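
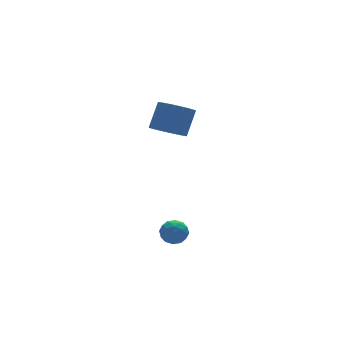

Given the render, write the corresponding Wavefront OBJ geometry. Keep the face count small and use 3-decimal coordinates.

v -3.02 -3.303 -1.876
v -2.4 -3.331 -1.713
v -3.1 -4.329 -1.747
v -2.48 -4.357 -1.584
v -2.902 -4.075 -1.193
v -2.853 -3.441 -1.272
v -2.647 -4.219 -2.188
v -2.598 -3.585 -2.267
v -2.17 -3.897 -1.906
v -2.328 -3.808 -1.29
v -3.172 -3.852 -2.17
v -3.33 -3.763 -1.554
v -2.703 -3.226 -1.805
v -2.797 -4.434 -1.655
v -3.045 -4.268 -1.424
v -2.681 -4.284 -1.329
v -2.969 -3.291 -1.546
v -2.605 -3.308 -1.45
v -2.9 -3.745 -1.145
v -2.895 -4.352 -2.01
v -2.531 -4.369 -1.914
v -2.819 -3.376 -2.131
v -2.455 -3.392 -2.036
v -2.6 -3.915 -2.315
v -2.203 -3.576 -1.823
v -2.25 -4.179 -1.748
v -2.348 -4.098 -2.103
v -2.319 -3.725 -2.149
v -2.296 -3.524 -1.461
v -2.343 -4.127 -1.386
v -2.591 -3.961 -1.156
v -2.562 -3.588 -1.202
v -2.161 -3.857 -1.575
v -3.157 -3.533 -2.074
v -3.204 -4.136 -1.999
v -2.938 -4.072 -2.258
v -2.909 -3.699 -2.304
v -3.25 -3.481 -1.712
v -3.297 -4.084 -1.637
v -3.181 -3.935 -1.311
v -3.152 -3.562 -1.357
v -3.339 -3.803 -1.885
v -0.3 1.353 1.038
v 0.437 1.027 0.739
v 1.118 1.46 1.943
v 0.38 1.787 2.242
v 0.437 1.414 0.599
v 1.118 1.848 1.804
v 0.268 1.787 0.56
v 0.949 2.221 1.765
v -0.031 2.061 0.631
v 0.65 2.495 1.835
v -0.392 2.173 0.794
v 0.289 2.607 1.999
v -0.731 2.097 1.014
v -0.051 2.531 2.218
v -0.973 1.85 1.238
v -0.292 2.284 2.443
v -1.06 1.49 1.417
v -0.379 1.924 2.622
v -0.973 1.098 1.509
v -0.292 1.532 2.714
v -0.732 0.765 1.493
v -0.051 1.199 2.698
v -0.392 0.566 1.373
v 0.289 1 2.577
v -0.031 0.548 1.175
v 0.649 0.982 2.38
v 0.268 0.714 0.947
v 0.949 1.148 2.151
f 1 38 17
f 38 12 41
f 17 41 6
f 38 41 17
f 1 17 13
f 17 6 18
f 13 18 2
f 17 18 13
f 1 13 22
f 13 2 23
f 22 23 8
f 13 23 22
f 1 22 34
f 22 8 37
f 34 37 11
f 22 37 34
f 1 34 38
f 34 11 42
f 38 42 12
f 34 42 38
f 2 18 29
f 18 6 32
f 29 32 10
f 18 32 29
f 6 41 19
f 41 12 40
f 19 40 5
f 41 40 19
f 12 42 39
f 42 11 35
f 39 35 3
f 42 35 39
f 11 37 36
f 37 8 24
f 36 24 7
f 37 24 36
f 8 23 28
f 23 2 25
f 28 25 9
f 23 25 28
f 4 30 16
f 30 10 31
f 16 31 5
f 30 31 16
f 4 16 14
f 16 5 15
f 14 15 3
f 16 15 14
f 4 14 21
f 14 3 20
f 21 20 7
f 14 20 21
f 4 21 26
f 21 7 27
f 26 27 9
f 21 27 26
f 4 26 30
f 26 9 33
f 30 33 10
f 26 33 30
f 5 31 19
f 31 10 32
f 19 32 6
f 31 32 19
f 3 15 39
f 15 5 40
f 39 40 12
f 15 40 39
f 7 20 36
f 20 3 35
f 36 35 11
f 20 35 36
f 9 27 28
f 27 7 24
f 28 24 8
f 27 24 28
f 10 33 29
f 33 9 25
f 29 25 2
f 33 25 29
f 44 43 47
f 44 47 45
f 45 47 48
f 45 48 46
f 47 43 49
f 47 49 48
f 48 49 50
f 48 50 46
f 49 43 51
f 49 51 50
f 50 51 52
f 50 52 46
f 51 43 53
f 51 53 52
f 52 53 54
f 52 54 46
f 53 43 55
f 53 55 54
f 54 55 56
f 54 56 46
f 55 43 57
f 55 57 56
f 56 57 58
f 56 58 46
f 57 43 59
f 57 59 58
f 58 59 60
f 58 60 46
f 59 43 61
f 59 61 60
f 60 61 62
f 60 62 46
f 61 43 63
f 61 63 62
f 62 63 64
f 62 64 46
f 63 43 65
f 63 65 64
f 64 65 66
f 64 66 46
f 65 43 67
f 65 67 66
f 66 67 68
f 66 68 46
f 67 43 69
f 67 69 68
f 68 69 70
f 68 70 46
f 69 43 44
f 69 44 70
f 70 44 45
f 70 45 46



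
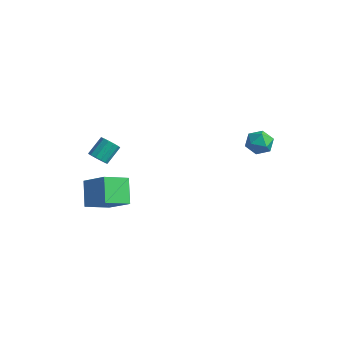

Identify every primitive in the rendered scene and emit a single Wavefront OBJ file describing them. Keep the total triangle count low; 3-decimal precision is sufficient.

v -0.965 -2.494 -1.65
v -1.444 -3.753 -1.014
v -1.754 -1.675 -0.625
v -2.233 -2.935 0.011
v 0.393 -2.485 -0.611
v -0.086 -3.745 0.025
v -0.396 -1.667 0.414
v -0.875 -2.926 1.05
v -1.582 -2.581 1.842
v -1.083 -2.44 1.628
v -1.04 -1.538 2.325
v -1.538 -1.679 2.538
v -1.3 -2.293 1.452
v -1.257 -1.392 2.149
v -1.606 -2.238 1.4
v -1.563 -1.336 2.096
v -1.905 -2.292 1.488
v -1.862 -1.39 2.184
v -2.1 -2.437 1.688
v -2.057 -1.536 2.384
v -2.131 -2.628 1.937
v -2.088 -1.727 2.633
v -1.988 -2.804 2.156
v -1.945 -1.903 2.852
v -1.715 -2.909 2.275
v -1.672 -2.008 2.972
v -1.4 -2.91 2.257
v -1.357 -2.008 2.953
v -1.143 -2.806 2.107
v -1.1 -1.905 2.803
v -1.025 -2.631 1.872
v -0.982 -1.729 2.569
v 2.727 4.102 1.497
v 3.403 4.487 1.367
v 3.377 3.133 2.013
v 4.053 3.518 1.883
v 3.545 3.785 2.423
v 3.143 4.384 2.105
v 3.637 3.236 1.275
v 3.235 3.835 0.957
v 3.966 3.951 1.23
v 3.909 4.291 1.94
v 2.871 3.329 1.44
v 2.814 3.669 2.15
f 2 4 1
f 5 2 1
f 1 4 3
f 3 5 1
f 2 8 4
f 6 2 5
f 6 8 2
f 4 8 3
f 7 5 3
f 3 8 7
f 7 6 5
f 8 6 7
f 10 9 13
f 10 13 11
f 11 13 14
f 11 14 12
f 13 9 15
f 13 15 14
f 14 15 16
f 14 16 12
f 15 9 17
f 15 17 16
f 16 17 18
f 16 18 12
f 17 9 19
f 17 19 18
f 18 19 20
f 18 20 12
f 19 9 21
f 19 21 20
f 20 21 22
f 20 22 12
f 21 9 23
f 21 23 22
f 22 23 24
f 22 24 12
f 23 9 25
f 23 25 24
f 24 25 26
f 24 26 12
f 25 9 27
f 25 27 26
f 26 27 28
f 26 28 12
f 27 9 29
f 27 29 28
f 28 29 30
f 28 30 12
f 29 9 31
f 29 31 30
f 30 31 32
f 30 32 12
f 31 9 10
f 31 10 32
f 32 10 11
f 32 11 12
f 33 44 38
f 33 38 34
f 33 34 40
f 33 40 43
f 33 43 44
f 34 38 42
f 38 44 37
f 44 43 35
f 43 40 39
f 40 34 41
f 36 42 37
f 36 37 35
f 36 35 39
f 36 39 41
f 36 41 42
f 37 42 38
f 35 37 44
f 39 35 43
f 41 39 40
f 42 41 34



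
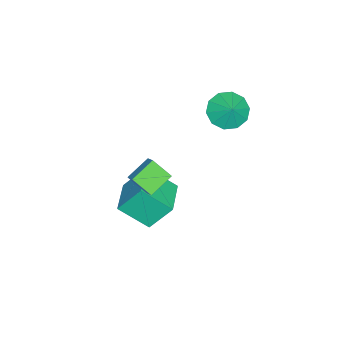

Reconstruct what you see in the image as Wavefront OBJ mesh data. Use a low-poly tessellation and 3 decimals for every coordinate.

v 0.348 -1.235 -3.647
v -0.064 -0.227 -2.265
v 0.14 0.244 -4.788
v -0.272 1.253 -3.406
v 2.212 -0.793 -3.414
v 1.8 0.216 -2.032
v 2.004 0.687 -4.555
v 1.592 1.695 -3.173
v 2.778 0.879 -0.917
v 2.722 -0.041 -0.117
v 1.716 1.451 -0.334
v 1.659 0.531 0.465
v 3.301 1.309 -0.385
v 3.244 0.389 0.414
v 2.238 1.881 0.197
v 2.182 0.961 0.997
v -1.378 3.269 2.121
v -0.563 2.781 1.75
v -0.802 3.671 2.859
v -0.597 3.345 1.469
v -0.929 3.879 1.438
v -1.433 4.181 1.667
v -1.916 4.134 2.069
v -2.194 3.757 2.491
v -2.16 3.193 2.772
v -1.827 2.658 2.803
v -1.323 2.357 2.574
v -0.84 2.404 2.172
f 2 4 1
f 5 2 1
f 1 4 3
f 3 5 1
f 2 8 4
f 6 2 5
f 6 8 2
f 4 8 3
f 7 5 3
f 3 8 7
f 7 6 5
f 8 6 7
f 10 12 9
f 13 10 9
f 9 12 11
f 11 13 9
f 10 16 12
f 14 10 13
f 14 16 10
f 12 16 11
f 15 13 11
f 11 16 15
f 15 14 13
f 16 14 15
f 18 17 20
f 18 20 19
f 20 17 21
f 20 21 19
f 21 17 22
f 21 22 19
f 22 17 23
f 22 23 19
f 23 17 24
f 23 24 19
f 24 17 25
f 24 25 19
f 25 17 26
f 25 26 19
f 26 17 27
f 26 27 19
f 27 17 28
f 27 28 19
f 28 17 18
f 28 18 19



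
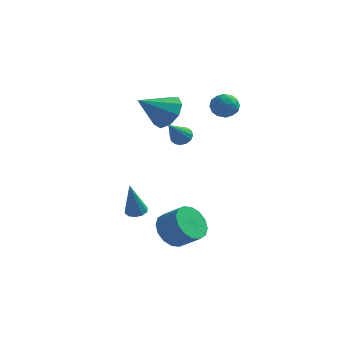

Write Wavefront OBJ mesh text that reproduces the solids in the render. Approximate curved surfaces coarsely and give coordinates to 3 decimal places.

v 1.377 -2.187 2.115
v 1.819 -1.981 2.411
v 1.143 -3.453 3.345
v 1.583 -1.837 2.515
v 1.292 -1.786 2.512
v 1.024 -1.843 2.402
v 0.851 -1.992 2.216
v 0.818 -2.193 2.003
v 0.936 -2.393 1.819
v 1.171 -2.537 1.716
v 1.462 -2.588 1.719
v 1.73 -2.531 1.828
v 1.903 -2.382 2.015
v 1.936 -2.181 2.228
v -0.861 -2.23 -3.174
v -0.426 -2.589 -3.257
v -0.979 -2.83 -1.206
v -0.293 -2.28 -3.155
v -0.377 -1.951 -3.059
v -0.646 -1.729 -3.008
v -0.996 -1.698 -3.02
v -1.295 -1.871 -3.09
v -1.428 -2.18 -3.193
v -1.345 -2.509 -3.288
v -1.076 -2.731 -3.339
v -0.725 -2.762 -3.328
v -0.516 1.706 1.791
v 0.282 1.547 2.501
v -1.704 0.654 2.889
v -0.095 2.157 2.677
v -0.669 2.556 2.439
v -1.171 2.557 1.897
v -1.367 2.16 1.305
v -1.164 1.551 0.941
v -0.658 1.013 0.974
v -0.085 0.8 1.39
v 0.286 1.011 1.993
v 2.13 2.356 2.94
v 2.531 2.4 2.274
v 2.209 1.1 2.906
v 2.61 1.144 2.24
v 2.933 1.387 2.905
v 2.883 2.164 2.926
v 1.857 1.336 2.254
v 1.807 2.113 2.275
v 2.362 1.769 1.85
v 3.027 1.801 2.253
v 1.713 1.699 2.927
v 2.378 1.731 3.33
v 2.323 2.488 2.61
v 2.417 1.012 2.57
v 2.606 1.155 2.961
v 2.842 1.18 2.57
v 2.53 2.349 2.993
v 2.766 2.375 2.602
v 3.002 1.78 2.973
v 1.974 1.125 2.578
v 2.21 1.151 2.187
v 1.898 2.32 2.61
v 2.134 2.345 2.219
v 1.738 1.72 2.207
v 2.46 2.143 1.97
v 2.506 1.405 1.95
v 2.063 1.518 1.958
v 2.034 1.975 1.97
v 2.85 2.162 2.206
v 2.897 1.424 2.186
v 3.087 1.567 2.577
v 3.058 2.023 2.59
v 2.751 1.791 1.957
v 1.843 2.076 2.994
v 1.89 1.338 2.974
v 1.682 1.477 2.59
v 1.653 1.933 2.603
v 2.234 2.095 3.23
v 2.28 1.357 3.21
v 2.706 1.525 3.21
v 2.677 1.982 3.222
v 1.989 1.709 3.223
v 1.118 -2.913 -3.867
v 1.636 -3.333 -4.665
v 2.701 -3.566 -3.851
v 2.182 -3.147 -3.053
v 1.761 -2.809 -4.678
v 2.825 -3.042 -3.864
v 1.713 -2.313 -4.473
v 2.777 -2.547 -3.659
v 1.505 -1.978 -4.106
v 2.57 -2.212 -3.292
v 1.194 -1.894 -3.675
v 2.259 -2.127 -2.861
v 0.863 -2.083 -3.295
v 1.927 -2.316 -2.481
v 0.599 -2.494 -3.069
v 1.664 -2.727 -2.255
v 0.475 -3.018 -3.056
v 1.539 -3.251 -2.242
v 0.523 -3.513 -3.261
v 1.587 -3.747 -2.447
v 0.73 -3.848 -3.628
v 1.795 -4.082 -2.814
v 1.041 -3.933 -4.059
v 2.106 -4.166 -3.245
v 1.373 -3.744 -4.439
v 2.437 -3.977 -3.625
f 2 1 4
f 2 4 3
f 4 1 5
f 4 5 3
f 5 1 6
f 5 6 3
f 6 1 7
f 6 7 3
f 7 1 8
f 7 8 3
f 8 1 9
f 8 9 3
f 9 1 10
f 9 10 3
f 10 1 11
f 10 11 3
f 11 1 12
f 11 12 3
f 12 1 13
f 12 13 3
f 13 1 14
f 13 14 3
f 14 1 2
f 14 2 3
f 16 15 18
f 16 18 17
f 18 15 19
f 18 19 17
f 19 15 20
f 19 20 17
f 20 15 21
f 20 21 17
f 21 15 22
f 21 22 17
f 22 15 23
f 22 23 17
f 23 15 24
f 23 24 17
f 24 15 25
f 24 25 17
f 25 15 26
f 25 26 17
f 26 15 16
f 26 16 17
f 28 27 30
f 28 30 29
f 30 27 31
f 30 31 29
f 31 27 32
f 31 32 29
f 32 27 33
f 32 33 29
f 33 27 34
f 33 34 29
f 34 27 35
f 34 35 29
f 35 27 36
f 35 36 29
f 36 27 37
f 36 37 29
f 37 27 28
f 37 28 29
f 38 75 54
f 75 49 78
f 54 78 43
f 75 78 54
f 38 54 50
f 54 43 55
f 50 55 39
f 54 55 50
f 38 50 59
f 50 39 60
f 59 60 45
f 50 60 59
f 38 59 71
f 59 45 74
f 71 74 48
f 59 74 71
f 38 71 75
f 71 48 79
f 75 79 49
f 71 79 75
f 39 55 66
f 55 43 69
f 66 69 47
f 55 69 66
f 43 78 56
f 78 49 77
f 56 77 42
f 78 77 56
f 49 79 76
f 79 48 72
f 76 72 40
f 79 72 76
f 48 74 73
f 74 45 61
f 73 61 44
f 74 61 73
f 45 60 65
f 60 39 62
f 65 62 46
f 60 62 65
f 41 67 53
f 67 47 68
f 53 68 42
f 67 68 53
f 41 53 51
f 53 42 52
f 51 52 40
f 53 52 51
f 41 51 58
f 51 40 57
f 58 57 44
f 51 57 58
f 41 58 63
f 58 44 64
f 63 64 46
f 58 64 63
f 41 63 67
f 63 46 70
f 67 70 47
f 63 70 67
f 42 68 56
f 68 47 69
f 56 69 43
f 68 69 56
f 40 52 76
f 52 42 77
f 76 77 49
f 52 77 76
f 44 57 73
f 57 40 72
f 73 72 48
f 57 72 73
f 46 64 65
f 64 44 61
f 65 61 45
f 64 61 65
f 47 70 66
f 70 46 62
f 66 62 39
f 70 62 66
f 81 80 84
f 81 84 82
f 82 84 85
f 82 85 83
f 84 80 86
f 84 86 85
f 85 86 87
f 85 87 83
f 86 80 88
f 86 88 87
f 87 88 89
f 87 89 83
f 88 80 90
f 88 90 89
f 89 90 91
f 89 91 83
f 90 80 92
f 90 92 91
f 91 92 93
f 91 93 83
f 92 80 94
f 92 94 93
f 93 94 95
f 93 95 83
f 94 80 96
f 94 96 95
f 95 96 97
f 95 97 83
f 96 80 98
f 96 98 97
f 97 98 99
f 97 99 83
f 98 80 100
f 98 100 99
f 99 100 101
f 99 101 83
f 100 80 102
f 100 102 101
f 101 102 103
f 101 103 83
f 102 80 104
f 102 104 103
f 103 104 105
f 103 105 83
f 104 80 81
f 104 81 105
f 105 81 82
f 105 82 83



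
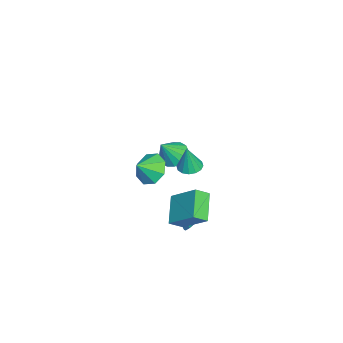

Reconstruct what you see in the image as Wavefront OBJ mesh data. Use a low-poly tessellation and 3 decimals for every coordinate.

v 3.286 1.728 2.178
v 3.947 1.766 2.073
v 3.534 1.592 3.682
v 3.844 2.094 2.119
v 3.592 2.324 2.182
v 3.258 2.394 2.243
v 2.932 2.286 2.287
v 2.7 2.028 2.302
v 2.626 1.69 2.284
v 2.728 1.362 2.237
v 2.98 1.132 2.175
v 3.314 1.062 2.113
v 3.64 1.17 2.069
v 3.872 1.427 2.054
v 0.593 1.682 -4.283
v 1.112 2.056 -3.622
v 0.307 0.338 -3.297
v 0.671 2.213 -3.536
v 0.209 2.228 -3.649
v -0.15 2.096 -3.933
v -0.311 1.853 -4.31
v -0.229 1.565 -4.68
v 0.073 1.307 -4.943
v 0.514 1.15 -5.03
v 0.976 1.136 -4.916
v 1.336 1.267 -4.632
v 1.496 1.51 -4.255
v 1.414 1.798 -3.885
v -3.256 -0.014 -2.233
v -2.571 0.537 -2.367
v -2.524 -0.606 -0.927
v -2.861 0.772 -2.098
v -3.258 0.796 -1.864
v -3.654 0.604 -1.729
v -3.943 0.245 -1.729
v -4.049 -0.182 -1.864
v -3.942 -0.565 -2.098
v -3.652 -0.8 -2.368
v -3.255 -0.824 -2.601
v -2.859 -0.631 -2.736
v -2.57 -0.273 -2.736
v -2.464 0.155 -2.601
v 0.137 -0.737 -0.83
v 1.005 -0.374 -1.273
v 0.763 -1.383 -0.13
v 0.772 0.068 -0.654
v 0.166 0.039 -0.138
v -0.457 -0.444 -0.027
v -0.732 -1.099 -0.387
v -0.498 -1.541 -1.006
v 0.107 -1.512 -1.521
v 0.73 -1.029 -1.632
v 1.298 1.225 -2.167
v 1.674 0.547 -1.636
v 1.988 2.577 -0.927
v 2.363 1.899 -0.396
v 2.797 1.321 -3.104
v 3.172 0.643 -2.573
v 3.486 2.673 -1.864
v 3.862 1.995 -1.333
f 2 1 4
f 2 4 3
f 4 1 5
f 4 5 3
f 5 1 6
f 5 6 3
f 6 1 7
f 6 7 3
f 7 1 8
f 7 8 3
f 8 1 9
f 8 9 3
f 9 1 10
f 9 10 3
f 10 1 11
f 10 11 3
f 11 1 12
f 11 12 3
f 12 1 13
f 12 13 3
f 13 1 14
f 13 14 3
f 14 1 2
f 14 2 3
f 16 15 18
f 16 18 17
f 18 15 19
f 18 19 17
f 19 15 20
f 19 20 17
f 20 15 21
f 20 21 17
f 21 15 22
f 21 22 17
f 22 15 23
f 22 23 17
f 23 15 24
f 23 24 17
f 24 15 25
f 24 25 17
f 25 15 26
f 25 26 17
f 26 15 27
f 26 27 17
f 27 15 28
f 27 28 17
f 28 15 16
f 28 16 17
f 30 29 32
f 30 32 31
f 32 29 33
f 32 33 31
f 33 29 34
f 33 34 31
f 34 29 35
f 34 35 31
f 35 29 36
f 35 36 31
f 36 29 37
f 36 37 31
f 37 29 38
f 37 38 31
f 38 29 39
f 38 39 31
f 39 29 40
f 39 40 31
f 40 29 41
f 40 41 31
f 41 29 42
f 41 42 31
f 42 29 30
f 42 30 31
f 44 43 46
f 44 46 45
f 46 43 47
f 46 47 45
f 47 43 48
f 47 48 45
f 48 43 49
f 48 49 45
f 49 43 50
f 49 50 45
f 50 43 51
f 50 51 45
f 51 43 52
f 51 52 45
f 52 43 44
f 52 44 45
f 54 56 53
f 57 54 53
f 53 56 55
f 55 57 53
f 54 60 56
f 58 54 57
f 58 60 54
f 56 60 55
f 59 57 55
f 55 60 59
f 59 58 57
f 60 58 59



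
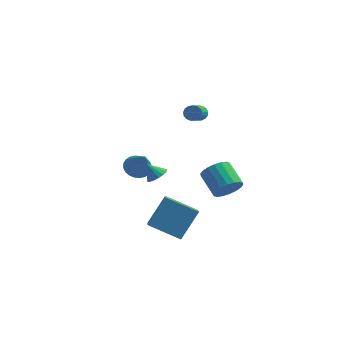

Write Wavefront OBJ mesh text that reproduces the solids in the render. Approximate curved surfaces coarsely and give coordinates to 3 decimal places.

v 1.736 0.741 -2.476
v 2.316 1.459 -2.741
v 1.324 2.576 -1.89
v 0.744 1.859 -1.624
v 2.03 1.446 -3.058
v 1.037 2.563 -2.207
v 1.686 1.293 -3.259
v 0.693 2.411 -2.408
v 1.351 1.031 -3.306
v 0.358 2.149 -2.455
v 1.093 0.712 -3.188
v 0.1 1.829 -2.337
v 0.963 0.399 -2.928
v -0.03 1.516 -2.077
v 0.985 0.153 -2.58
v -0.008 1.27 -1.729
v 1.156 0.024 -2.21
v 0.164 1.141 -1.359
v 1.443 0.037 -1.893
v 0.45 1.154 -1.042
v 1.787 0.189 -1.692
v 0.794 1.307 -0.841
v 2.122 0.451 -1.645
v 1.129 1.569 -0.794
v 2.38 0.771 -1.763
v 1.387 1.888 -0.912
v 2.51 1.084 -2.023
v 1.517 2.201 -1.172
v 2.488 1.33 -2.371
v 1.495 2.447 -1.52
v -1.824 -1.995 0.056
v -1.386 -2.366 0.439
v -2.456 -1.905 0.864
v -1.286 -2.054 0.483
v -1.308 -1.729 0.429
v -1.449 -1.465 0.289
v -1.676 -1.322 0.096
v -1.937 -1.334 -0.106
v -2.172 -1.497 -0.271
v -2.327 -1.774 -0.362
v -2.367 -2.102 -0.356
v -2.283 -2.405 -0.257
v -2.094 -2.615 -0.085
v -1.843 -2.682 0.118
v -1.587 -2.592 0.307
v -2.427 -1.841 -4.159
v -2.086 -3.319 -3.227
v -1.658 -0.663 -2.573
v -1.317 -2.141 -1.641
v -0.503 -1.939 -5.019
v -0.162 -3.417 -4.087
v 0.266 -0.761 -3.433
v 0.607 -2.239 -2.501
v -0.212 1.745 3.096
v -0.02 1.478 2.668
v -0.076 -0.052 3.596
v -0.268 0.215 4.024
v 0.192 1.549 2.797
v 0.137 0.019 3.725
v 0.312 1.664 2.995
v 0.256 0.135 3.923
v 0.312 1.798 3.215
v 0.256 0.269 4.144
v 0.191 1.92 3.409
v 0.136 0.391 4.337
v -0.021 2.002 3.531
v -0.077 0.472 4.459
v -0.278 2.025 3.553
v -0.334 0.495 4.481
v -0.519 1.983 3.47
v -0.575 0.454 4.399
v -0.69 1.887 3.302
v -0.746 0.358 4.23
v -0.752 1.759 3.087
v -0.808 0.229 4.015
v -0.69 1.627 2.873
v -0.745 0.097 3.801
v -0.518 1.522 2.711
v -0.574 -0.007 3.639
v -0.276 1.468 2.637
v -0.332 -0.061 3.565
v -3.913 2.095 -2.231
v -3.172 1.923 -2.652
v -3.227 1.185 -0.649
v -3.1 2.223 -2.511
v -3.151 2.503 -2.327
v -3.319 2.722 -2.129
v -3.578 2.845 -1.946
v -3.887 2.854 -1.807
v -4.2 2.747 -1.732
v -4.47 2.541 -1.733
v -4.655 2.267 -1.81
v -4.727 1.967 -1.951
v -4.675 1.686 -2.135
v -4.508 1.468 -2.334
v -4.249 1.345 -2.516
v -3.94 1.336 -2.656
v -3.627 1.443 -2.73
v -3.357 1.649 -2.729
f 2 1 5
f 2 5 3
f 3 5 6
f 3 6 4
f 5 1 7
f 5 7 6
f 6 7 8
f 6 8 4
f 7 1 9
f 7 9 8
f 8 9 10
f 8 10 4
f 9 1 11
f 9 11 10
f 10 11 12
f 10 12 4
f 11 1 13
f 11 13 12
f 12 13 14
f 12 14 4
f 13 1 15
f 13 15 14
f 14 15 16
f 14 16 4
f 15 1 17
f 15 17 16
f 16 17 18
f 16 18 4
f 17 1 19
f 17 19 18
f 18 19 20
f 18 20 4
f 19 1 21
f 19 21 20
f 20 21 22
f 20 22 4
f 21 1 23
f 21 23 22
f 22 23 24
f 22 24 4
f 23 1 25
f 23 25 24
f 24 25 26
f 24 26 4
f 25 1 27
f 25 27 26
f 26 27 28
f 26 28 4
f 27 1 29
f 27 29 28
f 28 29 30
f 28 30 4
f 29 1 2
f 29 2 30
f 30 2 3
f 30 3 4
f 32 31 34
f 32 34 33
f 34 31 35
f 34 35 33
f 35 31 36
f 35 36 33
f 36 31 37
f 36 37 33
f 37 31 38
f 37 38 33
f 38 31 39
f 38 39 33
f 39 31 40
f 39 40 33
f 40 31 41
f 40 41 33
f 41 31 42
f 41 42 33
f 42 31 43
f 42 43 33
f 43 31 44
f 43 44 33
f 44 31 45
f 44 45 33
f 45 31 32
f 45 32 33
f 47 49 46
f 50 47 46
f 46 49 48
f 48 50 46
f 47 53 49
f 51 47 50
f 51 53 47
f 49 53 48
f 52 50 48
f 48 53 52
f 52 51 50
f 53 51 52
f 55 54 58
f 55 58 56
f 56 58 59
f 56 59 57
f 58 54 60
f 58 60 59
f 59 60 61
f 59 61 57
f 60 54 62
f 60 62 61
f 61 62 63
f 61 63 57
f 62 54 64
f 62 64 63
f 63 64 65
f 63 65 57
f 64 54 66
f 64 66 65
f 65 66 67
f 65 67 57
f 66 54 68
f 66 68 67
f 67 68 69
f 67 69 57
f 68 54 70
f 68 70 69
f 69 70 71
f 69 71 57
f 70 54 72
f 70 72 71
f 71 72 73
f 71 73 57
f 72 54 74
f 72 74 73
f 73 74 75
f 73 75 57
f 74 54 76
f 74 76 75
f 75 76 77
f 75 77 57
f 76 54 78
f 76 78 77
f 77 78 79
f 77 79 57
f 78 54 80
f 78 80 79
f 79 80 81
f 79 81 57
f 80 54 55
f 80 55 81
f 81 55 56
f 81 56 57
f 83 82 85
f 83 85 84
f 85 82 86
f 85 86 84
f 86 82 87
f 86 87 84
f 87 82 88
f 87 88 84
f 88 82 89
f 88 89 84
f 89 82 90
f 89 90 84
f 90 82 91
f 90 91 84
f 91 82 92
f 91 92 84
f 92 82 93
f 92 93 84
f 93 82 94
f 93 94 84
f 94 82 95
f 94 95 84
f 95 82 96
f 95 96 84
f 96 82 97
f 96 97 84
f 97 82 98
f 97 98 84
f 98 82 99
f 98 99 84
f 99 82 83
f 99 83 84



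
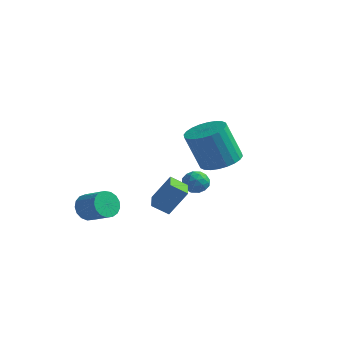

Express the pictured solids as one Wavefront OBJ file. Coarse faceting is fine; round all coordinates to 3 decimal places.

v 3.117 0.928 2.796
v 3.98 1.39 3.147
v 3.486 0.813 5.116
v 2.623 0.352 4.764
v 3.713 1.694 3.17
v 3.219 1.118 5.138
v 3.355 1.882 3.135
v 2.861 1.306 5.103
v 2.961 1.925 3.048
v 2.467 1.348 5.017
v 2.59 1.816 2.924
v 2.096 1.239 4.892
v 2.3 1.572 2.779
v 1.806 0.995 4.748
v 2.134 1.23 2.637
v 1.64 0.653 4.606
v 2.118 0.842 2.52
v 1.624 0.265 4.488
v 2.254 0.467 2.444
v 1.76 -0.11 4.413
v 2.521 0.162 2.422
v 2.027 -0.414 4.39
v 2.879 -0.026 2.457
v 2.385 -0.602 4.425
v 3.273 -0.068 2.543
v 2.779 -0.645 4.512
v 3.644 0.041 2.668
v 3.15 -0.536 4.636
v 3.934 0.285 2.812
v 3.44 -0.292 4.781
v 4.1 0.627 2.954
v 3.606 0.05 4.923
v 4.116 1.015 3.072
v 3.622 0.438 5.04
v 2.28 -1.849 0.101
v 1.652 -2.333 0.624
v 1.445 -0.776 0.09
v 0.817 -1.26 0.613
v 2.943 -1.32 1.387
v 2.315 -1.804 1.91
v 2.108 -0.247 1.376
v 1.48 -0.731 1.899
v -0.058 3.998 0.22
v 0.296 3.803 -0.383
v -0.836 3.137 0.043
v -0.482 2.942 -0.56
v -0.176 2.838 0.09
v 0.304 3.37 0.199
v -0.844 3.57 -0.539
v -0.364 4.102 -0.43
v -0.19 3.538 -0.852
v 0.222 3.086 -0.463
v -0.762 3.854 0.123
v -0.35 3.402 0.512
v 0.187 3.976 -0.066
v -0.727 2.964 -0.274
v -0.547 2.903 0.108
v -0.34 2.788 -0.246
v 0.192 3.722 0.276
v 0.4 3.607 -0.078
v 0.122 3.04 0.2
v -0.94 3.333 -0.262
v -0.732 3.218 -0.616
v -0.2 4.152 -0.094
v 0.007 4.037 -0.448
v -0.662 3.9 -0.54
v 0.109 3.706 -0.696
v -0.348 3.199 -0.8
v -0.561 3.569 -0.788
v -0.278 3.882 -0.724
v 0.352 3.44 -0.467
v -0.105 2.933 -0.571
v 0.074 2.872 -0.189
v 0.357 3.185 -0.125
v 0.066 3.284 -0.743
v -0.435 4.007 0.231
v -0.892 3.5 0.127
v -0.897 3.755 -0.215
v -0.614 4.068 -0.151
v -0.192 3.741 0.46
v -0.649 3.234 0.356
v -0.262 3.058 0.384
v 0.021 3.371 0.448
v -0.606 3.656 0.403
v -1.79 -2.695 -0.235
v -1.49 -2.325 -0.852
v -0.249 -2.415 -0.302
v -0.55 -2.785 0.315
v -1.575 -2.049 -0.615
v -0.334 -2.139 -0.065
v -1.709 -1.921 -0.291
v -0.469 -2.011 0.259
v -1.862 -1.971 0.046
v -0.622 -2.061 0.596
v -1.999 -2.186 0.318
v -0.758 -2.276 0.868
v -2.087 -2.518 0.464
v -0.847 -2.608 1.014
v -2.108 -2.891 0.45
v -0.868 -2.981 1
v -2.056 -3.218 0.279
v -0.815 -3.308 0.829
v -1.943 -3.426 -0.01
v -0.702 -3.516 0.54
v -1.795 -3.466 -0.351
v -0.554 -3.556 0.199
v -1.646 -3.33 -0.664
v -0.405 -3.42 -0.114
v -1.53 -3.048 -0.88
v -0.289 -3.138 -0.33
v -1.474 -2.685 -0.948
v -0.233 -2.775 -0.398
f 2 1 5
f 2 5 3
f 3 5 6
f 3 6 4
f 5 1 7
f 5 7 6
f 6 7 8
f 6 8 4
f 7 1 9
f 7 9 8
f 8 9 10
f 8 10 4
f 9 1 11
f 9 11 10
f 10 11 12
f 10 12 4
f 11 1 13
f 11 13 12
f 12 13 14
f 12 14 4
f 13 1 15
f 13 15 14
f 14 15 16
f 14 16 4
f 15 1 17
f 15 17 16
f 16 17 18
f 16 18 4
f 17 1 19
f 17 19 18
f 18 19 20
f 18 20 4
f 19 1 21
f 19 21 20
f 20 21 22
f 20 22 4
f 21 1 23
f 21 23 22
f 22 23 24
f 22 24 4
f 23 1 25
f 23 25 24
f 24 25 26
f 24 26 4
f 25 1 27
f 25 27 26
f 26 27 28
f 26 28 4
f 27 1 29
f 27 29 28
f 28 29 30
f 28 30 4
f 29 1 31
f 29 31 30
f 30 31 32
f 30 32 4
f 31 1 33
f 31 33 32
f 32 33 34
f 32 34 4
f 33 1 2
f 33 2 34
f 34 2 3
f 34 3 4
f 36 38 35
f 39 36 35
f 35 38 37
f 37 39 35
f 36 42 38
f 40 36 39
f 40 42 36
f 38 42 37
f 41 39 37
f 37 42 41
f 41 40 39
f 42 40 41
f 43 80 59
f 80 54 83
f 59 83 48
f 80 83 59
f 43 59 55
f 59 48 60
f 55 60 44
f 59 60 55
f 43 55 64
f 55 44 65
f 64 65 50
f 55 65 64
f 43 64 76
f 64 50 79
f 76 79 53
f 64 79 76
f 43 76 80
f 76 53 84
f 80 84 54
f 76 84 80
f 44 60 71
f 60 48 74
f 71 74 52
f 60 74 71
f 48 83 61
f 83 54 82
f 61 82 47
f 83 82 61
f 54 84 81
f 84 53 77
f 81 77 45
f 84 77 81
f 53 79 78
f 79 50 66
f 78 66 49
f 79 66 78
f 50 65 70
f 65 44 67
f 70 67 51
f 65 67 70
f 46 72 58
f 72 52 73
f 58 73 47
f 72 73 58
f 46 58 56
f 58 47 57
f 56 57 45
f 58 57 56
f 46 56 63
f 56 45 62
f 63 62 49
f 56 62 63
f 46 63 68
f 63 49 69
f 68 69 51
f 63 69 68
f 46 68 72
f 68 51 75
f 72 75 52
f 68 75 72
f 47 73 61
f 73 52 74
f 61 74 48
f 73 74 61
f 45 57 81
f 57 47 82
f 81 82 54
f 57 82 81
f 49 62 78
f 62 45 77
f 78 77 53
f 62 77 78
f 51 69 70
f 69 49 66
f 70 66 50
f 69 66 70
f 52 75 71
f 75 51 67
f 71 67 44
f 75 67 71
f 86 85 89
f 86 89 87
f 87 89 90
f 87 90 88
f 89 85 91
f 89 91 90
f 90 91 92
f 90 92 88
f 91 85 93
f 91 93 92
f 92 93 94
f 92 94 88
f 93 85 95
f 93 95 94
f 94 95 96
f 94 96 88
f 95 85 97
f 95 97 96
f 96 97 98
f 96 98 88
f 97 85 99
f 97 99 98
f 98 99 100
f 98 100 88
f 99 85 101
f 99 101 100
f 100 101 102
f 100 102 88
f 101 85 103
f 101 103 102
f 102 103 104
f 102 104 88
f 103 85 105
f 103 105 104
f 104 105 106
f 104 106 88
f 105 85 107
f 105 107 106
f 106 107 108
f 106 108 88
f 107 85 109
f 107 109 108
f 108 109 110
f 108 110 88
f 109 85 111
f 109 111 110
f 110 111 112
f 110 112 88
f 111 85 86
f 111 86 112
f 112 86 87
f 112 87 88



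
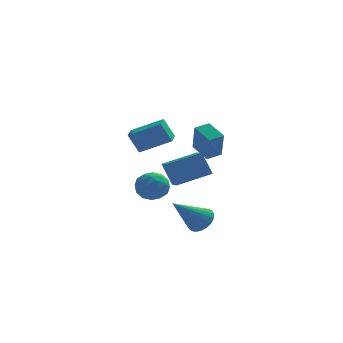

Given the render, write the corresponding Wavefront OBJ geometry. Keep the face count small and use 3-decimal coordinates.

v -0.289 2.989 -2.951
v 0.314 3.36 -3.513
v 0.766 2.16 -2.367
v 1.369 2.531 -2.929
v 1.004 3.027 -2.267
v 0.352 3.539 -2.628
v 0.728 1.981 -3.252
v 0.076 2.493 -3.613
v 0.943 2.737 -3.699
v 1.113 3.384 -3.09
v -0.033 2.136 -2.79
v 0.137 2.783 -2.181
v -0.08 3.247 -3.283
v 1.16 2.273 -2.597
v 0.945 2.564 -2.207
v 1.3 2.782 -2.538
v -0.058 3.352 -2.763
v 0.296 3.57 -3.093
v 0.702 3.375 -2.361
v 0.784 1.95 -2.787
v 1.138 2.168 -3.117
v -0.22 2.738 -3.342
v 0.135 2.956 -3.673
v 0.378 2.145 -3.519
v 0.644 3.099 -3.723
v 1.264 2.612 -3.38
v 0.888 2.289 -3.57
v 0.504 2.59 -3.782
v 0.744 3.479 -3.365
v 1.364 2.992 -3.022
v 1.149 3.283 -2.632
v 0.766 3.584 -2.845
v 1.114 3.113 -3.475
v -0.284 2.528 -2.858
v 0.336 2.041 -2.515
v 0.314 1.936 -3.035
v -0.069 2.237 -3.248
v -0.184 2.908 -2.5
v 0.436 2.421 -2.157
v 0.576 2.93 -2.098
v 0.192 3.231 -2.31
v -0.034 2.407 -2.405
v 1.639 1.644 -2.493
v 1.15 1.963 -1.253
v 1.485 2.653 -2.813
v 0.995 2.972 -1.574
v 3.365 2.088 -1.926
v 2.875 2.407 -0.687
v 3.21 3.097 -2.247
v 2.721 3.416 -1.007
v -0.263 -3.439 1.428
v -0.751 -3.34 2.42
v -0.098 -2.483 1.414
v -0.586 -2.385 2.406
v 1.166 -3.675 2.154
v 0.678 -3.577 3.146
v 1.331 -2.72 2.14
v 0.843 -2.621 3.132
v 3.046 1.388 -0.727
v 3.093 0.725 0.707
v 2.434 2.359 -0.258
v 2.481 1.696 1.176
v 3.759 1.764 -0.576
v 3.806 1.101 0.858
v 3.147 2.735 -0.107
v 3.194 2.072 1.327
v 2.658 -0.42 -3.969
v 3.209 -0.874 -3.68
v 1.302 -1.18 -2.571
v 3.242 -0.608 -3.504
v 3.174 -0.31 -3.408
v 3.017 -0.032 -3.41
v 2.797 0.18 -3.507
v 2.554 0.288 -3.685
v 2.328 0.273 -3.912
v 2.159 0.139 -4.148
v 2.077 -0.092 -4.354
v 2.095 -0.38 -4.493
v 2.21 -0.675 -4.541
v 2.403 -0.926 -4.491
v 2.639 -1.089 -4.35
v 2.879 -1.137 -4.143
v 3.081 -1.061 -3.907
f 1 38 17
f 38 12 41
f 17 41 6
f 38 41 17
f 1 17 13
f 17 6 18
f 13 18 2
f 17 18 13
f 1 13 22
f 13 2 23
f 22 23 8
f 13 23 22
f 1 22 34
f 22 8 37
f 34 37 11
f 22 37 34
f 1 34 38
f 34 11 42
f 38 42 12
f 34 42 38
f 2 18 29
f 18 6 32
f 29 32 10
f 18 32 29
f 6 41 19
f 41 12 40
f 19 40 5
f 41 40 19
f 12 42 39
f 42 11 35
f 39 35 3
f 42 35 39
f 11 37 36
f 37 8 24
f 36 24 7
f 37 24 36
f 8 23 28
f 23 2 25
f 28 25 9
f 23 25 28
f 4 30 16
f 30 10 31
f 16 31 5
f 30 31 16
f 4 16 14
f 16 5 15
f 14 15 3
f 16 15 14
f 4 14 21
f 14 3 20
f 21 20 7
f 14 20 21
f 4 21 26
f 21 7 27
f 26 27 9
f 21 27 26
f 4 26 30
f 26 9 33
f 30 33 10
f 26 33 30
f 5 31 19
f 31 10 32
f 19 32 6
f 31 32 19
f 3 15 39
f 15 5 40
f 39 40 12
f 15 40 39
f 7 20 36
f 20 3 35
f 36 35 11
f 20 35 36
f 9 27 28
f 27 7 24
f 28 24 8
f 27 24 28
f 10 33 29
f 33 9 25
f 29 25 2
f 33 25 29
f 44 46 43
f 47 44 43
f 43 46 45
f 45 47 43
f 44 50 46
f 48 44 47
f 48 50 44
f 46 50 45
f 49 47 45
f 45 50 49
f 49 48 47
f 50 48 49
f 52 54 51
f 55 52 51
f 51 54 53
f 53 55 51
f 52 58 54
f 56 52 55
f 56 58 52
f 54 58 53
f 57 55 53
f 53 58 57
f 57 56 55
f 58 56 57
f 60 62 59
f 63 60 59
f 59 62 61
f 61 63 59
f 60 66 62
f 64 60 63
f 64 66 60
f 62 66 61
f 65 63 61
f 61 66 65
f 65 64 63
f 66 64 65
f 68 67 70
f 68 70 69
f 70 67 71
f 70 71 69
f 71 67 72
f 71 72 69
f 72 67 73
f 72 73 69
f 73 67 74
f 73 74 69
f 74 67 75
f 74 75 69
f 75 67 76
f 75 76 69
f 76 67 77
f 76 77 69
f 77 67 78
f 77 78 69
f 78 67 79
f 78 79 69
f 79 67 80
f 79 80 69
f 80 67 81
f 80 81 69
f 81 67 82
f 81 82 69
f 82 67 83
f 82 83 69
f 83 67 68
f 83 68 69



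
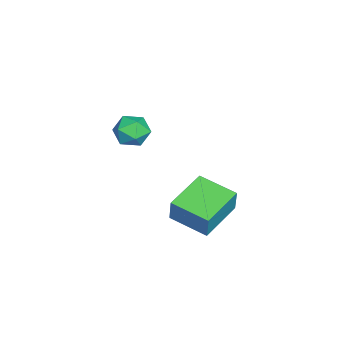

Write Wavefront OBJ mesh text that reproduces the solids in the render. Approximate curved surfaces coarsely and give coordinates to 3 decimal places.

v -1.236 -3.216 2.517
v -1.035 -3.564 1.875
v -1.545 -4.296 3.005
v -1.344 -4.644 2.363
v -0.815 -4.33 2.805
v -0.625 -3.662 2.504
v -1.955 -4.198 2.376
v -1.765 -3.53 2.075
v -1.48 -4.17 1.788
v -0.775 -4.252 2.053
v -1.805 -3.608 2.827
v -1.1 -3.69 3.092
v -3.551 -1.901 -2.33
v -3.278 -1.805 -1.258
v -2.912 -0.409 -2.627
v -2.639 -0.313 -1.555
v -1.881 -2.687 -2.685
v -1.608 -2.591 -1.613
v -1.242 -1.195 -2.982
v -0.969 -1.099 -1.91
f 1 12 6
f 1 6 2
f 1 2 8
f 1 8 11
f 1 11 12
f 2 6 10
f 6 12 5
f 12 11 3
f 11 8 7
f 8 2 9
f 4 10 5
f 4 5 3
f 4 3 7
f 4 7 9
f 4 9 10
f 5 10 6
f 3 5 12
f 7 3 11
f 9 7 8
f 10 9 2
f 14 16 13
f 17 14 13
f 13 16 15
f 15 17 13
f 14 20 16
f 18 14 17
f 18 20 14
f 16 20 15
f 19 17 15
f 15 20 19
f 19 18 17
f 20 18 19



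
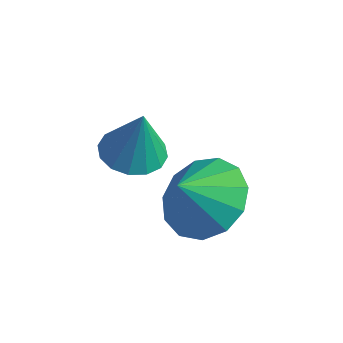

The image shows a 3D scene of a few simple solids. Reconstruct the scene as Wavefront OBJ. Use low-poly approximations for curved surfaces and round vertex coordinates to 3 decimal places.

v -0.43 -2.843 0.076
v 0.174 -2.402 -0.062
v -0.13 -2.817 1.464
v -0.124 -2.152 -0.003
v -0.503 -2.086 0.078
v -0.863 -2.224 0.158
v -1.107 -2.527 0.216
v -1.169 -2.915 0.237
v -1.033 -3.284 0.214
v -0.736 -3.534 0.155
v -0.356 -3.599 0.074
v 0.004 -3.462 -0.006
v 0.247 -3.158 -0.064
v 0.31 -2.77 -0.085
v 0.85 -1.968 -1.436
v 1.913 -1.938 -1.197
v 0.67 -2.672 -0.544
v 1.652 -1.476 -0.886
v 1.137 -1.172 -0.75
v 0.53 -1.12 -0.831
v 0.025 -1.337 -1.105
v -0.218 -1.755 -1.483
v -0.122 -2.241 -1.847
v 0.282 -2.64 -2.08
v 0.867 -2.826 -2.109
v 1.446 -2.739 -1.924
v 1.836 -2.408 -1.584
f 2 1 4
f 2 4 3
f 4 1 5
f 4 5 3
f 5 1 6
f 5 6 3
f 6 1 7
f 6 7 3
f 7 1 8
f 7 8 3
f 8 1 9
f 8 9 3
f 9 1 10
f 9 10 3
f 10 1 11
f 10 11 3
f 11 1 12
f 11 12 3
f 12 1 13
f 12 13 3
f 13 1 14
f 13 14 3
f 14 1 2
f 14 2 3
f 16 15 18
f 16 18 17
f 18 15 19
f 18 19 17
f 19 15 20
f 19 20 17
f 20 15 21
f 20 21 17
f 21 15 22
f 21 22 17
f 22 15 23
f 22 23 17
f 23 15 24
f 23 24 17
f 24 15 25
f 24 25 17
f 25 15 26
f 25 26 17
f 26 15 27
f 26 27 17
f 27 15 16
f 27 16 17



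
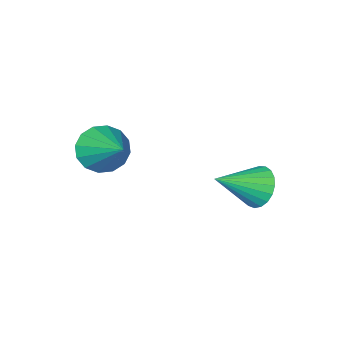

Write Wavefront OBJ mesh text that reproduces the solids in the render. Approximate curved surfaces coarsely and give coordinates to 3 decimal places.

v -2.473 1.864 2.04
v -2.163 1.576 1.384
v -1.047 1.576 2.84
v -2.087 1.891 1.362
v -2.078 2.201 1.458
v -2.137 2.452 1.654
v -2.255 2.602 1.916
v -2.41 2.624 2.2
v -2.575 2.515 2.457
v -2.724 2.293 2.641
v -2.828 1.997 2.721
v -2.872 1.678 2.684
v -2.846 1.39 2.535
v -2.756 1.185 2.301
v -2.617 1.097 2.021
v -2.453 1.142 1.745
v -2.292 1.311 1.52
v 0.6 -1.901 2.799
v 1.476 -2.015 2.691
v 0.96 -0.199 3.921
v 1.345 -1.752 2.335
v 1.015 -1.53 2.104
v 0.573 -1.407 2.059
v 0.138 -1.417 2.212
v -0.172 -1.556 2.523
v -0.276 -1.787 2.907
v -0.145 -2.049 3.263
v 0.186 -2.272 3.494
v 0.628 -2.395 3.539
v 1.062 -2.385 3.386
v 1.373 -2.246 3.075
f 2 1 4
f 2 4 3
f 4 1 5
f 4 5 3
f 5 1 6
f 5 6 3
f 6 1 7
f 6 7 3
f 7 1 8
f 7 8 3
f 8 1 9
f 8 9 3
f 9 1 10
f 9 10 3
f 10 1 11
f 10 11 3
f 11 1 12
f 11 12 3
f 12 1 13
f 12 13 3
f 13 1 14
f 13 14 3
f 14 1 15
f 14 15 3
f 15 1 16
f 15 16 3
f 16 1 17
f 16 17 3
f 17 1 2
f 17 2 3
f 19 18 21
f 19 21 20
f 21 18 22
f 21 22 20
f 22 18 23
f 22 23 20
f 23 18 24
f 23 24 20
f 24 18 25
f 24 25 20
f 25 18 26
f 25 26 20
f 26 18 27
f 26 27 20
f 27 18 28
f 27 28 20
f 28 18 29
f 28 29 20
f 29 18 30
f 29 30 20
f 30 18 31
f 30 31 20
f 31 18 19
f 31 19 20



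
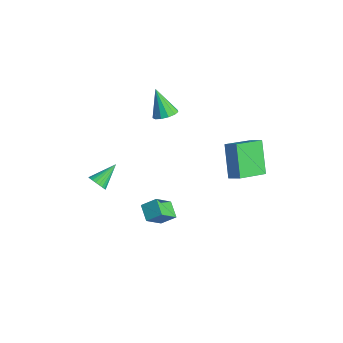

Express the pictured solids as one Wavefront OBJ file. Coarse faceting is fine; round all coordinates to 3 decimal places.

v 4.116 1.33 2.458
v 2.847 1.844 4.09
v 3.731 3.195 1.572
v 2.463 3.709 3.205
v 4.757 1.651 2.855
v 3.489 2.165 4.488
v 4.373 3.516 1.97
v 3.104 4.03 3.602
v -3.674 -2.492 -2.955
v -3.049 -2.352 -2.968
v -3.966 -1.108 -2.105
v -3.128 -2.24 -3.176
v -3.29 -2.167 -3.352
v -3.511 -2.143 -3.467
v -3.756 -2.172 -3.504
v -3.989 -2.25 -3.457
v -4.173 -2.364 -3.334
v -4.282 -2.498 -3.154
v -4.298 -2.631 -2.943
v -4.219 -2.743 -2.734
v -4.057 -2.816 -2.559
v -3.837 -2.84 -2.444
v -3.591 -2.811 -2.407
v -3.359 -2.734 -2.453
v -3.174 -2.619 -2.576
v -3.065 -2.485 -2.757
v 3.309 -3.188 0.296
v 2.38 -2.989 0.742
v 3.033 -2.143 -0.744
v 2.104 -1.944 -0.298
v 3.736 -2.496 0.878
v 2.807 -2.297 1.324
v 3.46 -1.451 -0.162
v 2.531 -1.252 0.284
v -3.47 1.849 1.514
v -2.822 1.676 1.871
v -4.39 1.731 3.126
v -2.856 2.103 1.882
v -3.085 2.449 1.777
v -3.437 2.604 1.588
v -3.799 2.52 1.375
v -4.057 2.222 1.207
v -4.128 1.806 1.136
v -3.991 1.403 1.185
v -3.688 1.142 1.338
v -3.317 1.105 1.547
v -2.994 1.304 1.746
f 2 4 1
f 5 2 1
f 1 4 3
f 3 5 1
f 2 8 4
f 6 2 5
f 6 8 2
f 4 8 3
f 7 5 3
f 3 8 7
f 7 6 5
f 8 6 7
f 10 9 12
f 10 12 11
f 12 9 13
f 12 13 11
f 13 9 14
f 13 14 11
f 14 9 15
f 14 15 11
f 15 9 16
f 15 16 11
f 16 9 17
f 16 17 11
f 17 9 18
f 17 18 11
f 18 9 19
f 18 19 11
f 19 9 20
f 19 20 11
f 20 9 21
f 20 21 11
f 21 9 22
f 21 22 11
f 22 9 23
f 22 23 11
f 23 9 24
f 23 24 11
f 24 9 25
f 24 25 11
f 25 9 26
f 25 26 11
f 26 9 10
f 26 10 11
f 28 30 27
f 31 28 27
f 27 30 29
f 29 31 27
f 28 34 30
f 32 28 31
f 32 34 28
f 30 34 29
f 33 31 29
f 29 34 33
f 33 32 31
f 34 32 33
f 36 35 38
f 36 38 37
f 38 35 39
f 38 39 37
f 39 35 40
f 39 40 37
f 40 35 41
f 40 41 37
f 41 35 42
f 41 42 37
f 42 35 43
f 42 43 37
f 43 35 44
f 43 44 37
f 44 35 45
f 44 45 37
f 45 35 46
f 45 46 37
f 46 35 47
f 46 47 37
f 47 35 36
f 47 36 37



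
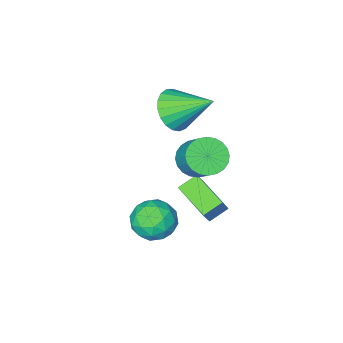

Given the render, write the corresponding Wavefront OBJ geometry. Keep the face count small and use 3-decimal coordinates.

v 0.81 2.835 0.378
v -0.019 2.898 0.817
v 0.737 4.55 -0.008
v -0.092 4.614 0.431
v 1.232 3.026 1.149
v 0.403 3.09 1.588
v 1.159 4.742 0.763
v 0.33 4.805 1.202
v 1.018 2.525 -1.173
v 1.505 2.888 -0.34
v 2.475 2.012 -1.8
v 2.962 2.375 -0.967
v 2.343 1.555 -0.886
v 1.443 1.872 -0.498
v 2.537 3.028 -1.642
v 1.637 3.345 -1.254
v 2.443 3.199 -0.63
v 2.324 2.288 -0.163
v 1.656 2.612 -1.977
v 1.537 1.701 -1.51
v 1.134 2.752 -0.701
v 2.846 2.148 -1.439
v 2.483 1.666 -1.391
v 2.769 1.879 -0.902
v 1.097 2.154 -0.794
v 1.383 2.368 -0.305
v 1.876 1.584 -0.626
v 2.597 2.532 -1.835
v 2.883 2.746 -1.346
v 1.211 3.021 -1.238
v 1.497 3.234 -0.749
v 2.104 3.316 -1.514
v 1.971 3.148 -0.382
v 2.828 2.846 -0.751
v 2.578 3.23 -1.147
v 2.049 3.417 -0.919
v 1.901 2.612 -0.108
v 2.757 2.311 -0.476
v 2.394 1.829 -0.429
v 1.864 2.015 -0.201
v 2.453 2.795 -0.278
v 1.223 2.589 -1.664
v 2.079 2.288 -2.032
v 2.116 2.885 -1.939
v 1.586 3.071 -1.711
v 1.152 2.054 -1.389
v 2.009 1.752 -1.758
v 1.931 1.483 -1.221
v 1.402 1.67 -0.993
v 1.527 2.105 -1.862
v -0.706 -0.341 2.517
v 0.222 0.081 2.769
v -1.674 1.081 3.703
v 0.114 0.306 2.411
v -0.135 0.419 2.071
v -0.484 0.4 1.808
v -0.87 0.254 1.668
v -1.228 0.004 1.675
v -1.496 -0.305 1.827
v -1.627 -0.621 2.099
v -1.599 -0.888 2.443
v -1.416 -1.061 2.8
v -1.111 -1.109 3.108
v -0.735 -1.025 3.314
v -0.354 -0.822 3.382
v -0.034 -0.537 3.301
v 0.17 -0.217 3.084
v 0.525 3.287 2.871
v 1.151 2.791 3.218
v 1.38 3.878 4.356
v 0.755 4.373 4.009
v 1.33 2.981 3
v 1.559 4.068 4.139
v 1.386 3.218 2.763
v 1.615 4.304 3.902
v 1.311 3.465 2.543
v 1.541 4.551 3.681
v 1.117 3.685 2.372
v 1.346 4.771 3.511
v 0.833 3.844 2.277
v 1.062 4.93 3.416
v 0.502 3.919 2.273
v 0.731 5.005 3.411
v 0.174 3.897 2.36
v 0.403 4.983 3.498
v -0.1 3.782 2.524
v 0.129 4.869 3.662
v -0.279 3.592 2.741
v -0.05 4.679 3.88
v -0.335 3.356 2.978
v -0.106 4.442 4.117
v -0.261 3.109 3.199
v -0.031 4.195 4.337
v -0.066 2.889 3.369
v 0.163 3.975 4.508
v 0.218 2.73 3.464
v 0.447 3.816 4.603
v 0.549 2.655 3.469
v 0.778 3.741 4.607
v 0.877 2.677 3.382
v 1.106 3.763 4.52
f 2 4 1
f 5 2 1
f 1 4 3
f 3 5 1
f 2 8 4
f 6 2 5
f 6 8 2
f 4 8 3
f 7 5 3
f 3 8 7
f 7 6 5
f 8 6 7
f 9 46 25
f 46 20 49
f 25 49 14
f 46 49 25
f 9 25 21
f 25 14 26
f 21 26 10
f 25 26 21
f 9 21 30
f 21 10 31
f 30 31 16
f 21 31 30
f 9 30 42
f 30 16 45
f 42 45 19
f 30 45 42
f 9 42 46
f 42 19 50
f 46 50 20
f 42 50 46
f 10 26 37
f 26 14 40
f 37 40 18
f 26 40 37
f 14 49 27
f 49 20 48
f 27 48 13
f 49 48 27
f 20 50 47
f 50 19 43
f 47 43 11
f 50 43 47
f 19 45 44
f 45 16 32
f 44 32 15
f 45 32 44
f 16 31 36
f 31 10 33
f 36 33 17
f 31 33 36
f 12 38 24
f 38 18 39
f 24 39 13
f 38 39 24
f 12 24 22
f 24 13 23
f 22 23 11
f 24 23 22
f 12 22 29
f 22 11 28
f 29 28 15
f 22 28 29
f 12 29 34
f 29 15 35
f 34 35 17
f 29 35 34
f 12 34 38
f 34 17 41
f 38 41 18
f 34 41 38
f 13 39 27
f 39 18 40
f 27 40 14
f 39 40 27
f 11 23 47
f 23 13 48
f 47 48 20
f 23 48 47
f 15 28 44
f 28 11 43
f 44 43 19
f 28 43 44
f 17 35 36
f 35 15 32
f 36 32 16
f 35 32 36
f 18 41 37
f 41 17 33
f 37 33 10
f 41 33 37
f 52 51 54
f 52 54 53
f 54 51 55
f 54 55 53
f 55 51 56
f 55 56 53
f 56 51 57
f 56 57 53
f 57 51 58
f 57 58 53
f 58 51 59
f 58 59 53
f 59 51 60
f 59 60 53
f 60 51 61
f 60 61 53
f 61 51 62
f 61 62 53
f 62 51 63
f 62 63 53
f 63 51 64
f 63 64 53
f 64 51 65
f 64 65 53
f 65 51 66
f 65 66 53
f 66 51 67
f 66 67 53
f 67 51 52
f 67 52 53
f 69 68 72
f 69 72 70
f 70 72 73
f 70 73 71
f 72 68 74
f 72 74 73
f 73 74 75
f 73 75 71
f 74 68 76
f 74 76 75
f 75 76 77
f 75 77 71
f 76 68 78
f 76 78 77
f 77 78 79
f 77 79 71
f 78 68 80
f 78 80 79
f 79 80 81
f 79 81 71
f 80 68 82
f 80 82 81
f 81 82 83
f 81 83 71
f 82 68 84
f 82 84 83
f 83 84 85
f 83 85 71
f 84 68 86
f 84 86 85
f 85 86 87
f 85 87 71
f 86 68 88
f 86 88 87
f 87 88 89
f 87 89 71
f 88 68 90
f 88 90 89
f 89 90 91
f 89 91 71
f 90 68 92
f 90 92 91
f 91 92 93
f 91 93 71
f 92 68 94
f 92 94 93
f 93 94 95
f 93 95 71
f 94 68 96
f 94 96 95
f 95 96 97
f 95 97 71
f 96 68 98
f 96 98 97
f 97 98 99
f 97 99 71
f 98 68 100
f 98 100 99
f 99 100 101
f 99 101 71
f 100 68 69
f 100 69 101
f 101 69 70
f 101 70 71



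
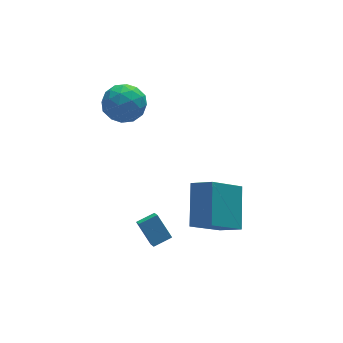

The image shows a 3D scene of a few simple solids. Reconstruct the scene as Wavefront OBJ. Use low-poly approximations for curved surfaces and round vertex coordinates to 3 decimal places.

v 0.069 -4.14 0.011
v -0.24 -3.343 0.867
v 0.186 -3.495 -0.546
v -0.123 -2.699 0.31
v 0.883 -4.081 0.25
v 0.574 -3.285 1.106
v 1 -3.437 -0.307
v 0.691 -2.64 0.549
v 1.241 2.786 3.332
v 1.822 2.019 2.994
v 0.438 1.741 4.326
v 1.019 0.974 3.988
v 1.429 1.707 4.566
v 1.925 2.353 3.952
v 0.335 1.407 3.368
v 0.831 2.053 2.754
v 1.262 1.167 3.016
v 1.938 1.352 3.757
v 0.322 2.408 3.563
v 0.998 2.593 4.304
v 1.602 2.494 3.076
v 0.658 1.266 4.244
v 0.899 1.696 4.584
v 1.241 1.245 4.385
v 1.662 2.691 3.639
v 2.004 2.24 3.441
v 1.773 2.056 4.365
v 0.256 1.52 3.879
v 0.598 1.069 3.681
v 1.019 2.515 2.935
v 1.361 2.064 2.736
v 0.487 1.704 2.955
v 1.614 1.542 2.89
v 1.142 0.928 3.474
v 0.74 1.183 3.11
v 1.032 1.563 2.749
v 2.011 1.651 3.326
v 1.54 1.037 3.909
v 1.781 1.468 4.25
v 2.072 1.847 3.889
v 1.682 1.15 3.338
v 0.72 2.723 3.411
v 0.249 2.109 3.994
v 0.188 1.913 3.431
v 0.479 2.292 3.07
v 1.118 2.832 3.846
v 0.646 2.218 4.43
v 1.228 2.197 4.571
v 1.52 2.577 4.21
v 0.578 2.61 3.982
v 2.899 -3.392 -0.479
v 3.579 -1.846 0.769
v 2.234 -2.659 -1.024
v 2.913 -1.113 0.224
v 4.447 -2.987 -1.824
v 5.126 -1.441 -0.576
v 3.781 -2.254 -2.369
v 4.461 -0.708 -1.121
f 2 4 1
f 5 2 1
f 1 4 3
f 3 5 1
f 2 8 4
f 6 2 5
f 6 8 2
f 4 8 3
f 7 5 3
f 3 8 7
f 7 6 5
f 8 6 7
f 9 46 25
f 46 20 49
f 25 49 14
f 46 49 25
f 9 25 21
f 25 14 26
f 21 26 10
f 25 26 21
f 9 21 30
f 21 10 31
f 30 31 16
f 21 31 30
f 9 30 42
f 30 16 45
f 42 45 19
f 30 45 42
f 9 42 46
f 42 19 50
f 46 50 20
f 42 50 46
f 10 26 37
f 26 14 40
f 37 40 18
f 26 40 37
f 14 49 27
f 49 20 48
f 27 48 13
f 49 48 27
f 20 50 47
f 50 19 43
f 47 43 11
f 50 43 47
f 19 45 44
f 45 16 32
f 44 32 15
f 45 32 44
f 16 31 36
f 31 10 33
f 36 33 17
f 31 33 36
f 12 38 24
f 38 18 39
f 24 39 13
f 38 39 24
f 12 24 22
f 24 13 23
f 22 23 11
f 24 23 22
f 12 22 29
f 22 11 28
f 29 28 15
f 22 28 29
f 12 29 34
f 29 15 35
f 34 35 17
f 29 35 34
f 12 34 38
f 34 17 41
f 38 41 18
f 34 41 38
f 13 39 27
f 39 18 40
f 27 40 14
f 39 40 27
f 11 23 47
f 23 13 48
f 47 48 20
f 23 48 47
f 15 28 44
f 28 11 43
f 44 43 19
f 28 43 44
f 17 35 36
f 35 15 32
f 36 32 16
f 35 32 36
f 18 41 37
f 41 17 33
f 37 33 10
f 41 33 37
f 52 54 51
f 55 52 51
f 51 54 53
f 53 55 51
f 52 58 54
f 56 52 55
f 56 58 52
f 54 58 53
f 57 55 53
f 53 58 57
f 57 56 55
f 58 56 57



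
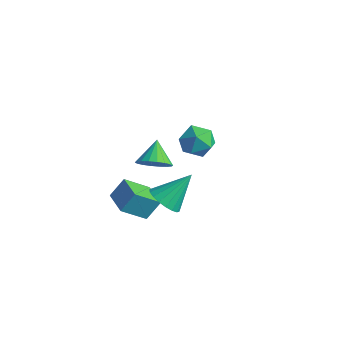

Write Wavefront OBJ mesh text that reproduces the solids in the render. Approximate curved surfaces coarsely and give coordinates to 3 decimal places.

v -0.56 4.089 -2.69
v 0.353 3.935 -3.095
v -0.713 2.485 -2.425
v 0.2 2.331 -2.83
v 0.114 2.803 -1.942
v 0.209 3.795 -2.105
v -0.569 2.625 -3.415
v -0.474 3.617 -3.578
v 0.347 3.031 -3.542
v 0.769 3.141 -2.632
v -1.129 3.279 -2.888
v -0.707 3.389 -1.978
v 1.173 -3.696 -2.025
v 1.423 -2.996 -1.148
v -0.055 -3.083 -2.164
v 0.194 -2.383 -1.286
v 1.806 -2.657 -3.034
v 2.055 -1.957 -2.156
v 0.577 -2.044 -3.172
v 0.827 -1.344 -2.295
v 2.73 -2.472 -1.12
v 3.524 -2.865 -1.035
v 3.23 -1.188 0.16
v 3.587 -2.601 -1.324
v 3.479 -2.312 -1.573
v 3.224 -2.054 -1.731
v 2.871 -1.879 -1.769
v 2.489 -1.822 -1.678
v 2.156 -1.893 -1.476
v 1.936 -2.078 -1.204
v 1.874 -2.342 -0.915
v 1.981 -2.631 -0.667
v 2.236 -2.889 -0.508
v 2.59 -3.064 -0.471
v 2.971 -3.122 -0.562
v 3.304 -3.051 -0.763
v -0.564 0.521 -2.825
v -0.083 0.205 -2.121
v -1.176 1.439 -1.995
v 0.155 0.497 -2.269
v 0.251 0.794 -2.527
v 0.185 1.037 -2.844
v -0.029 1.178 -3.157
v -0.35 1.189 -3.405
v -0.712 1.068 -3.538
v -1.046 0.838 -3.529
v -1.284 0.546 -3.382
v -1.38 0.249 -3.124
v -1.314 0.005 -2.807
v -1.099 -0.136 -2.493
v -0.779 -0.146 -2.246
v -0.416 -0.025 -2.113
f 1 12 6
f 1 6 2
f 1 2 8
f 1 8 11
f 1 11 12
f 2 6 10
f 6 12 5
f 12 11 3
f 11 8 7
f 8 2 9
f 4 10 5
f 4 5 3
f 4 3 7
f 4 7 9
f 4 9 10
f 5 10 6
f 3 5 12
f 7 3 11
f 9 7 8
f 10 9 2
f 14 16 13
f 17 14 13
f 13 16 15
f 15 17 13
f 14 20 16
f 18 14 17
f 18 20 14
f 16 20 15
f 19 17 15
f 15 20 19
f 19 18 17
f 20 18 19
f 22 21 24
f 22 24 23
f 24 21 25
f 24 25 23
f 25 21 26
f 25 26 23
f 26 21 27
f 26 27 23
f 27 21 28
f 27 28 23
f 28 21 29
f 28 29 23
f 29 21 30
f 29 30 23
f 30 21 31
f 30 31 23
f 31 21 32
f 31 32 23
f 32 21 33
f 32 33 23
f 33 21 34
f 33 34 23
f 34 21 35
f 34 35 23
f 35 21 36
f 35 36 23
f 36 21 22
f 36 22 23
f 38 37 40
f 38 40 39
f 40 37 41
f 40 41 39
f 41 37 42
f 41 42 39
f 42 37 43
f 42 43 39
f 43 37 44
f 43 44 39
f 44 37 45
f 44 45 39
f 45 37 46
f 45 46 39
f 46 37 47
f 46 47 39
f 47 37 48
f 47 48 39
f 48 37 49
f 48 49 39
f 49 37 50
f 49 50 39
f 50 37 51
f 50 51 39
f 51 37 52
f 51 52 39
f 52 37 38
f 52 38 39



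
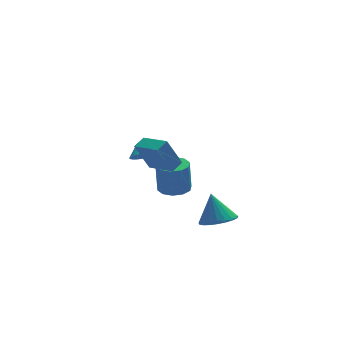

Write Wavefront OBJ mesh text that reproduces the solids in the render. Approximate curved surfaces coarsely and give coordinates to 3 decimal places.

v -3.153 3.185 -2.195
v -2.554 2.987 -2.002
v -3.127 3.935 -1.505
v -2.493 3.167 -2.2
v -2.547 3.35 -2.397
v -2.705 3.504 -2.56
v -2.941 3.604 -2.659
v -3.213 3.63 -2.678
v -3.475 3.58 -2.613
v -3.682 3.461 -2.477
v -3.796 3.295 -2.291
v -3.8 3.109 -2.089
v -3.692 2.937 -1.905
v -3.49 2.807 -1.772
v -3.23 2.743 -1.711
v -2.957 2.755 -1.734
v -2.718 2.841 -1.837
v -1.984 0.499 -3.404
v -1.269 -0.14 -3.356
v -1.36 -0.097 -1.428
v -2.076 0.541 -1.476
v -1.03 0.403 -3.356
v -1.122 0.446 -1.429
v -1.156 0.983 -3.375
v -1.247 1.025 -1.448
v -1.598 1.377 -3.405
v -1.689 1.42 -1.477
v -2.187 1.436 -3.434
v -2.279 1.479 -1.507
v -2.7 1.137 -3.452
v -2.791 1.18 -1.524
v -2.938 0.594 -3.451
v -3.03 0.637 -1.524
v -2.813 0.015 -3.432
v -2.904 0.057 -1.505
v -2.371 -0.38 -3.403
v -2.462 -0.337 -1.475
v -1.781 -0.439 -3.373
v -1.873 -0.396 -1.446
v -0.972 -4.214 -3.224
v -0.429 -3.327 -3.548
v -1.168 -3.486 -1.556
v -0.857 -3.216 -3.646
v -1.306 -3.279 -3.672
v -1.696 -3.503 -3.62
v -1.961 -3.85 -3.499
v -2.055 -4.26 -3.331
v -1.962 -4.662 -3.144
v -1.698 -4.987 -2.971
v -1.308 -5.178 -2.842
v -0.86 -5.203 -2.778
v -0.431 -5.056 -2.792
v -0.096 -4.764 -2.88
v 0.088 -4.377 -3.027
v 0.088 -3.962 -3.209
v -0.094 -3.59 -3.393
v -2.865 -2.077 -0.325
v -3.7 -2.039 1.459
v -3.727 -0.571 -0.761
v -4.562 -0.532 1.022
v -2.198 -1.608 -0.022
v -3.033 -1.569 1.761
v -3.06 -0.101 -0.459
v -3.895 -0.063 1.325
f 2 1 4
f 2 4 3
f 4 1 5
f 4 5 3
f 5 1 6
f 5 6 3
f 6 1 7
f 6 7 3
f 7 1 8
f 7 8 3
f 8 1 9
f 8 9 3
f 9 1 10
f 9 10 3
f 10 1 11
f 10 11 3
f 11 1 12
f 11 12 3
f 12 1 13
f 12 13 3
f 13 1 14
f 13 14 3
f 14 1 15
f 14 15 3
f 15 1 16
f 15 16 3
f 16 1 17
f 16 17 3
f 17 1 2
f 17 2 3
f 19 18 22
f 19 22 20
f 20 22 23
f 20 23 21
f 22 18 24
f 22 24 23
f 23 24 25
f 23 25 21
f 24 18 26
f 24 26 25
f 25 26 27
f 25 27 21
f 26 18 28
f 26 28 27
f 27 28 29
f 27 29 21
f 28 18 30
f 28 30 29
f 29 30 31
f 29 31 21
f 30 18 32
f 30 32 31
f 31 32 33
f 31 33 21
f 32 18 34
f 32 34 33
f 33 34 35
f 33 35 21
f 34 18 36
f 34 36 35
f 35 36 37
f 35 37 21
f 36 18 38
f 36 38 37
f 37 38 39
f 37 39 21
f 38 18 19
f 38 19 39
f 39 19 20
f 39 20 21
f 41 40 43
f 41 43 42
f 43 40 44
f 43 44 42
f 44 40 45
f 44 45 42
f 45 40 46
f 45 46 42
f 46 40 47
f 46 47 42
f 47 40 48
f 47 48 42
f 48 40 49
f 48 49 42
f 49 40 50
f 49 50 42
f 50 40 51
f 50 51 42
f 51 40 52
f 51 52 42
f 52 40 53
f 52 53 42
f 53 40 54
f 53 54 42
f 54 40 55
f 54 55 42
f 55 40 56
f 55 56 42
f 56 40 41
f 56 41 42
f 58 60 57
f 61 58 57
f 57 60 59
f 59 61 57
f 58 64 60
f 62 58 61
f 62 64 58
f 60 64 59
f 63 61 59
f 59 64 63
f 63 62 61
f 64 62 63



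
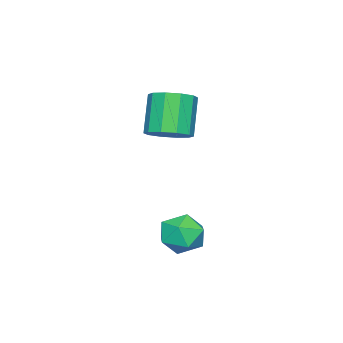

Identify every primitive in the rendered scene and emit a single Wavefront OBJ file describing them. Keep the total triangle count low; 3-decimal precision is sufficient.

v -1.12 0.427 1.582
v -0.249 0.6 2.084
v -1.208 0.225 3.879
v -2.08 0.053 3.378
v -0.557 1.148 2.034
v -1.516 0.773 3.829
v -1.079 1.421 1.811
v -2.039 1.046 3.607
v -1.618 1.314 1.501
v -2.577 0.939 3.297
v -1.966 0.869 1.222
v -2.926 0.494 3.018
v -1.992 0.255 1.081
v -2.951 -0.12 2.876
v -1.684 -0.293 1.131
v -2.643 -0.668 2.926
v -1.161 -0.566 1.353
v -2.121 -0.941 3.149
v -0.623 -0.459 1.663
v -1.582 -0.834 3.459
v -0.274 -0.014 1.942
v -1.234 -0.389 3.738
v 2.536 4.201 -1.395
v 3.314 3.977 -2.066
v 1.926 2.623 -1.574
v 2.704 2.399 -2.245
v 2.916 2.552 -1.226
v 3.293 3.527 -1.116
v 1.947 3.073 -2.524
v 2.324 4.048 -2.414
v 2.95 3.28 -2.764
v 3.549 2.957 -1.962
v 1.691 3.643 -1.678
v 2.29 3.32 -0.876
f 2 1 5
f 2 5 3
f 3 5 6
f 3 6 4
f 5 1 7
f 5 7 6
f 6 7 8
f 6 8 4
f 7 1 9
f 7 9 8
f 8 9 10
f 8 10 4
f 9 1 11
f 9 11 10
f 10 11 12
f 10 12 4
f 11 1 13
f 11 13 12
f 12 13 14
f 12 14 4
f 13 1 15
f 13 15 14
f 14 15 16
f 14 16 4
f 15 1 17
f 15 17 16
f 16 17 18
f 16 18 4
f 17 1 19
f 17 19 18
f 18 19 20
f 18 20 4
f 19 1 21
f 19 21 20
f 20 21 22
f 20 22 4
f 21 1 2
f 21 2 22
f 22 2 3
f 22 3 4
f 23 34 28
f 23 28 24
f 23 24 30
f 23 30 33
f 23 33 34
f 24 28 32
f 28 34 27
f 34 33 25
f 33 30 29
f 30 24 31
f 26 32 27
f 26 27 25
f 26 25 29
f 26 29 31
f 26 31 32
f 27 32 28
f 25 27 34
f 29 25 33
f 31 29 30
f 32 31 24



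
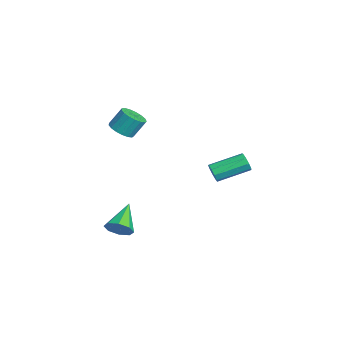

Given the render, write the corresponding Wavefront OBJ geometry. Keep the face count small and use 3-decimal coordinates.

v -2.968 -2.402 -0.269
v -2.661 -2.919 0.09
v -2.685 -2.295 1.008
v -2.992 -1.778 0.649
v -2.404 -2.738 -0.027
v -2.428 -2.115 0.892
v -2.276 -2.48 -0.198
v -2.3 -1.857 0.72
v -2.307 -2.205 -0.386
v -2.33 -1.581 0.532
v -2.489 -1.974 -0.547
v -2.512 -1.351 0.371
v -2.781 -1.841 -0.645
v -2.804 -1.218 0.273
v -3.116 -1.837 -0.656
v -3.139 -1.214 0.262
v -3.417 -1.962 -0.579
v -3.44 -1.339 0.339
v -3.615 -2.188 -0.43
v -3.638 -1.565 0.488
v -3.665 -2.463 -0.245
v -3.689 -1.839 0.673
v -3.556 -2.723 -0.066
v -3.579 -2.1 0.853
v -3.312 -2.91 0.068
v -3.335 -2.287 0.986
v -2.989 -2.981 0.124
v -3.012 -2.357 1.042
v 2.627 -3.559 -3.417
v 3.091 -3.163 -3.073
v 1.413 -2.861 -2.583
v 2.916 -2.931 -3.523
v 2.572 -3.067 -3.91
v 2.26 -3.491 -4.009
v 2.163 -3.956 -3.76
v 2.338 -4.188 -3.31
v 2.682 -4.052 -2.923
v 2.994 -3.628 -2.824
v -1.538 1.68 -2.884
v -1.297 1.842 -3.339
v -1.381 3.502 -2.791
v -1.622 3.34 -2.336
v -1.663 1.839 -3.384
v -1.747 3.499 -2.837
v -1.971 1.761 -3.196
v -2.055 3.421 -2.648
v -2.076 1.645 -2.861
v -2.161 3.305 -2.314
v -1.93 1.546 -2.537
v -2.014 3.206 -1.99
v -1.6 1.509 -2.375
v -1.684 3.169 -1.828
v -1.241 1.552 -2.451
v -1.325 3.212 -1.904
v -1.021 1.655 -2.73
v -1.105 3.315 -2.182
v -1.043 1.77 -3.08
v -1.127 3.43 -2.533
f 2 1 5
f 2 5 3
f 3 5 6
f 3 6 4
f 5 1 7
f 5 7 6
f 6 7 8
f 6 8 4
f 7 1 9
f 7 9 8
f 8 9 10
f 8 10 4
f 9 1 11
f 9 11 10
f 10 11 12
f 10 12 4
f 11 1 13
f 11 13 12
f 12 13 14
f 12 14 4
f 13 1 15
f 13 15 14
f 14 15 16
f 14 16 4
f 15 1 17
f 15 17 16
f 16 17 18
f 16 18 4
f 17 1 19
f 17 19 18
f 18 19 20
f 18 20 4
f 19 1 21
f 19 21 20
f 20 21 22
f 20 22 4
f 21 1 23
f 21 23 22
f 22 23 24
f 22 24 4
f 23 1 25
f 23 25 24
f 24 25 26
f 24 26 4
f 25 1 27
f 25 27 26
f 26 27 28
f 26 28 4
f 27 1 2
f 27 2 28
f 28 2 3
f 28 3 4
f 30 29 32
f 30 32 31
f 32 29 33
f 32 33 31
f 33 29 34
f 33 34 31
f 34 29 35
f 34 35 31
f 35 29 36
f 35 36 31
f 36 29 37
f 36 37 31
f 37 29 38
f 37 38 31
f 38 29 30
f 38 30 31
f 40 39 43
f 40 43 41
f 41 43 44
f 41 44 42
f 43 39 45
f 43 45 44
f 44 45 46
f 44 46 42
f 45 39 47
f 45 47 46
f 46 47 48
f 46 48 42
f 47 39 49
f 47 49 48
f 48 49 50
f 48 50 42
f 49 39 51
f 49 51 50
f 50 51 52
f 50 52 42
f 51 39 53
f 51 53 52
f 52 53 54
f 52 54 42
f 53 39 55
f 53 55 54
f 54 55 56
f 54 56 42
f 55 39 57
f 55 57 56
f 56 57 58
f 56 58 42
f 57 39 40
f 57 40 58
f 58 40 41
f 58 41 42



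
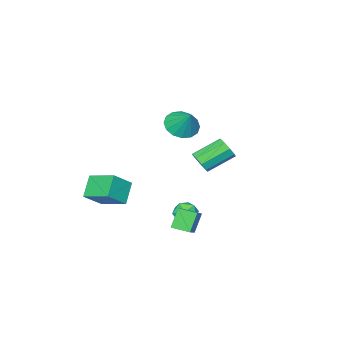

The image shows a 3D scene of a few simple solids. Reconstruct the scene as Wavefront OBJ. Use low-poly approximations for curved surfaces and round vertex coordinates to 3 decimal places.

v 2.113 2.2 -1.617
v 3.135 2.75 -0.947
v 1.748 3.082 -1.786
v 2.77 3.633 -1.116
v 2.75 2.267 -2.644
v 3.772 2.818 -1.974
v 2.385 3.15 -2.813
v 3.407 3.7 -2.143
v 0.41 -4.316 -2.702
v 1.541 -4.518 -1.769
v 0.283 -2.737 -2.206
v 1.414 -2.939 -1.273
v 1.326 -3.921 -3.727
v 2.457 -4.123 -2.794
v 1.199 -2.342 -3.231
v 2.33 -2.544 -2.298
v -0.79 0.815 -3.483
v -0.13 1.183 -3.523
v -0.19 -0.243 -3.337
v 0.47 0.125 -3.377
v 0.018 0.223 -2.778
v -0.353 0.877 -2.868
v 0.033 0.063 -3.992
v -0.338 0.717 -4.082
v 0.379 0.719 -3.838
v 0.369 0.817 -3.087
v -0.689 0.123 -3.773
v -0.699 0.221 -3.022
v -1.594 -0.971 1.878
v -1.01 -0.473 1.285
v -1.246 -0.089 2.962
v -1.457 -0.249 1.246
v -1.941 -0.218 1.376
v -2.332 -0.389 1.641
v -2.525 -0.716 1.969
v -2.469 -1.111 2.273
v -2.178 -1.469 2.472
v -1.731 -1.694 2.511
v -1.247 -1.725 2.381
v -0.856 -1.554 2.116
v -0.663 -1.227 1.788
v -0.719 -0.831 1.484
v -2.901 -0.86 -1.344
v -2.45 -0.72 -0.801
v -3.769 0.079 0.088
v -4.219 -0.06 -0.456
v -2.443 -0.349 -1.124
v -3.762 0.45 -0.236
v -2.65 -0.217 -1.551
v -3.969 0.582 -0.662
v -2.975 -0.386 -1.881
v -4.294 0.414 -0.992
v -3.264 -0.776 -1.96
v -4.583 0.023 -1.071
v -3.384 -1.206 -1.751
v -4.703 -0.406 -0.862
v -3.277 -1.473 -1.351
v -4.596 -0.674 -0.463
v -2.994 -1.454 -0.949
v -4.313 -0.655 -0.06
v -2.667 -1.157 -0.731
v -3.986 -0.357 0.157
f 2 4 1
f 5 2 1
f 1 4 3
f 3 5 1
f 2 8 4
f 6 2 5
f 6 8 2
f 4 8 3
f 7 5 3
f 3 8 7
f 7 6 5
f 8 6 7
f 10 12 9
f 13 10 9
f 9 12 11
f 11 13 9
f 10 16 12
f 14 10 13
f 14 16 10
f 12 16 11
f 15 13 11
f 11 16 15
f 15 14 13
f 16 14 15
f 17 28 22
f 17 22 18
f 17 18 24
f 17 24 27
f 17 27 28
f 18 22 26
f 22 28 21
f 28 27 19
f 27 24 23
f 24 18 25
f 20 26 21
f 20 21 19
f 20 19 23
f 20 23 25
f 20 25 26
f 21 26 22
f 19 21 28
f 23 19 27
f 25 23 24
f 26 25 18
f 30 29 32
f 30 32 31
f 32 29 33
f 32 33 31
f 33 29 34
f 33 34 31
f 34 29 35
f 34 35 31
f 35 29 36
f 35 36 31
f 36 29 37
f 36 37 31
f 37 29 38
f 37 38 31
f 38 29 39
f 38 39 31
f 39 29 40
f 39 40 31
f 40 29 41
f 40 41 31
f 41 29 42
f 41 42 31
f 42 29 30
f 42 30 31
f 44 43 47
f 44 47 45
f 45 47 48
f 45 48 46
f 47 43 49
f 47 49 48
f 48 49 50
f 48 50 46
f 49 43 51
f 49 51 50
f 50 51 52
f 50 52 46
f 51 43 53
f 51 53 52
f 52 53 54
f 52 54 46
f 53 43 55
f 53 55 54
f 54 55 56
f 54 56 46
f 55 43 57
f 55 57 56
f 56 57 58
f 56 58 46
f 57 43 59
f 57 59 58
f 58 59 60
f 58 60 46
f 59 43 61
f 59 61 60
f 60 61 62
f 60 62 46
f 61 43 44
f 61 44 62
f 62 44 45
f 62 45 46



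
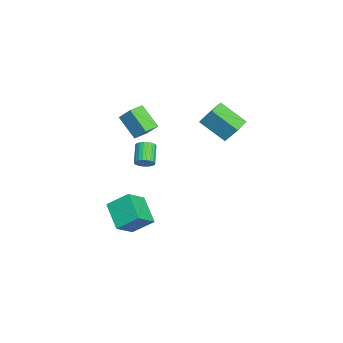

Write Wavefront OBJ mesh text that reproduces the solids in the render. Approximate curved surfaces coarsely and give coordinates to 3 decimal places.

v 0.065 3.35 1.817
v -0.587 1.894 2.885
v 0.351 4.057 2.956
v -0.301 2.6 4.023
v 1.101 2.9 1.837
v 0.449 1.443 2.904
v 1.387 3.606 2.975
v 0.735 2.15 4.043
v 0.74 -2.873 -4.469
v 1.733 -3.685 -3.385
v 0.727 -1.63 -3.526
v 1.721 -2.443 -2.442
v 2.239 -2.197 -5.338
v 3.233 -3.01 -4.254
v 2.227 -0.955 -4.395
v 3.22 -1.767 -3.311
v -0.564 -1.543 1.092
v -1.478 -2.478 2.179
v -0.175 -0.873 1.996
v -1.089 -1.808 3.082
v 0.229 -2.172 1.218
v -0.685 -3.107 2.304
v 0.618 -1.502 2.121
v -0.296 -2.437 3.208
v 2.334 -1.471 0.711
v 2.583 -1.122 1.116
v 1.474 -1.12 1.795
v 1.226 -1.469 1.389
v 2.495 -0.967 0.971
v 1.386 -0.964 1.65
v 2.382 -0.888 0.787
v 1.273 -0.886 1.465
v 2.262 -0.898 0.591
v 1.153 -0.896 1.269
v 2.153 -0.995 0.413
v 1.044 -0.993 1.091
v 2.072 -1.165 0.28
v 0.963 -1.163 0.959
v 2.03 -1.381 0.213
v 0.921 -1.379 0.892
v 2.035 -1.611 0.222
v 0.926 -1.609 0.9
v 2.086 -1.82 0.305
v 0.977 -1.818 0.984
v 2.174 -1.976 0.45
v 1.065 -1.973 1.129
v 2.287 -2.054 0.635
v 1.178 -2.052 1.313
v 2.407 -2.044 0.831
v 1.298 -2.042 1.509
v 2.516 -1.947 1.009
v 1.407 -1.945 1.687
v 2.597 -1.777 1.141
v 1.488 -1.775 1.82
v 2.639 -1.561 1.208
v 1.53 -1.559 1.887
v 2.634 -1.331 1.2
v 1.525 -1.329 1.878
f 2 4 1
f 5 2 1
f 1 4 3
f 3 5 1
f 2 8 4
f 6 2 5
f 6 8 2
f 4 8 3
f 7 5 3
f 3 8 7
f 7 6 5
f 8 6 7
f 10 12 9
f 13 10 9
f 9 12 11
f 11 13 9
f 10 16 12
f 14 10 13
f 14 16 10
f 12 16 11
f 15 13 11
f 11 16 15
f 15 14 13
f 16 14 15
f 18 20 17
f 21 18 17
f 17 20 19
f 19 21 17
f 18 24 20
f 22 18 21
f 22 24 18
f 20 24 19
f 23 21 19
f 19 24 23
f 23 22 21
f 24 22 23
f 26 25 29
f 26 29 27
f 27 29 30
f 27 30 28
f 29 25 31
f 29 31 30
f 30 31 32
f 30 32 28
f 31 25 33
f 31 33 32
f 32 33 34
f 32 34 28
f 33 25 35
f 33 35 34
f 34 35 36
f 34 36 28
f 35 25 37
f 35 37 36
f 36 37 38
f 36 38 28
f 37 25 39
f 37 39 38
f 38 39 40
f 38 40 28
f 39 25 41
f 39 41 40
f 40 41 42
f 40 42 28
f 41 25 43
f 41 43 42
f 42 43 44
f 42 44 28
f 43 25 45
f 43 45 44
f 44 45 46
f 44 46 28
f 45 25 47
f 45 47 46
f 46 47 48
f 46 48 28
f 47 25 49
f 47 49 48
f 48 49 50
f 48 50 28
f 49 25 51
f 49 51 50
f 50 51 52
f 50 52 28
f 51 25 53
f 51 53 52
f 52 53 54
f 52 54 28
f 53 25 55
f 53 55 54
f 54 55 56
f 54 56 28
f 55 25 57
f 55 57 56
f 56 57 58
f 56 58 28
f 57 25 26
f 57 26 58
f 58 26 27
f 58 27 28

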